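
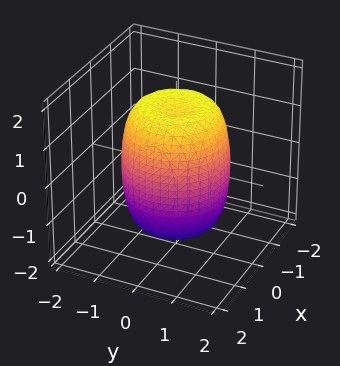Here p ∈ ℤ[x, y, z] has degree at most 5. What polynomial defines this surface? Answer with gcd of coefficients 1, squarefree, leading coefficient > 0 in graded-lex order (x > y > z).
(a) Degree: the shape is more complex than any degree-3 surface, so deg p = 4.
(b) Symmetries: every cross-section ⟂ z is a circle, so x, y appear only via x² + y².
(c) Against the integer gridlines: a circular section at z = 1 has radius between 1 and 2.
(d) These observations pin down the coefficients.

2*x^4 + 4*x^2*y^2 + 2*y^4 - 2*x^2 - 2*y^2 + z^2 - 2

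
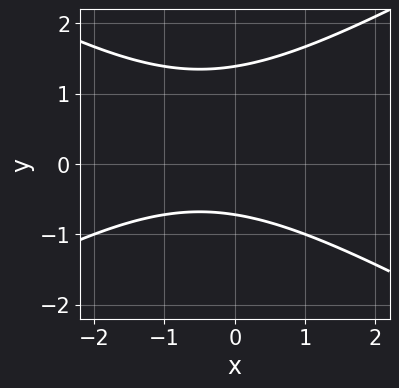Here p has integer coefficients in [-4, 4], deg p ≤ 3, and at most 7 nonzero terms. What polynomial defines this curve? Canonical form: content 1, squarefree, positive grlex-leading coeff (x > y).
The degree is 2 — the shape is more complex than any degree-1 curve.
Checking where it meets the axes: the curve avoids every integer x-axis point in the box.
These observations pin down the coefficients.

x^2 - 3*y^2 + x + 2*y + 3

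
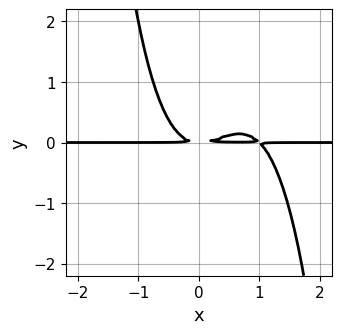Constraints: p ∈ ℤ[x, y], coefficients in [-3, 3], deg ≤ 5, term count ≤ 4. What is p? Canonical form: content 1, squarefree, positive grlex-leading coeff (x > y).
x^3*y - x^2*y + y^2

1. deg p = 4.
2. From the axis intercepts and sections: the visible x-axis segment lies entirely on the curve.
3. Putting this together gives p.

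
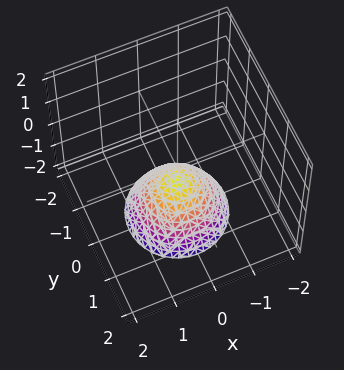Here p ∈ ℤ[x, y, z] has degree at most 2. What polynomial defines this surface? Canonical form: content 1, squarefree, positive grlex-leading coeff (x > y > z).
3*x^2 + 3*y^2 + 3*z + 2

1. The degree is 2 — no degree-1 surface has this shape.
2. Symmetry: every cross-section ⟂ z is a circle, so x, y appear only via x² + y².
3. Reading off the gridlines: the surface avoids every integer y-axis point in the box; the surface avoids every integer x-axis point in the box; a circular section at z = -2 has radius between 1 and 2.
4. Fitting integer coefficients to these (and the overall shape) gives p.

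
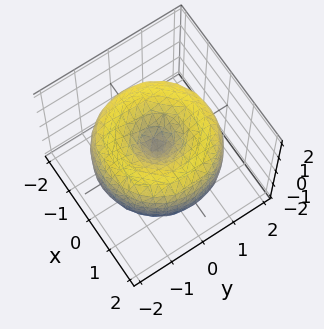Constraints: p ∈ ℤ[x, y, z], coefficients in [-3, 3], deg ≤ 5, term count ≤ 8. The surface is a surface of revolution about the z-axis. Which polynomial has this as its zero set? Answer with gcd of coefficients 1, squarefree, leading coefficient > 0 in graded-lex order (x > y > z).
x^4 + 2*x^2*y^2 + y^4 - 3*x^2 - 3*y^2 + 2*z^2

First, degree: the shape is more complex than any degree-3 surface, so deg p = 4.
Then, by symmetry, the surface is invariant under rotation about z: p = q(x² + y², z).
Then, from the visible intercepts: it meets the y-axis at y = 0 (among the integer gridlines); a circular section at z = 0 has radius between 1 and 2.
Finally, together with the visible shape, these determine p as stated.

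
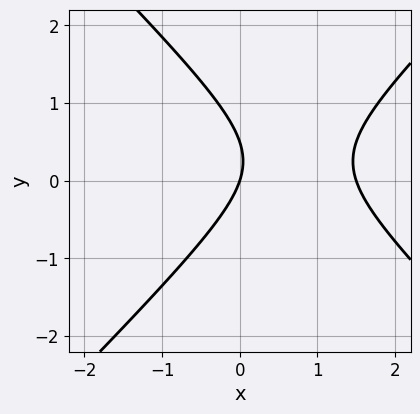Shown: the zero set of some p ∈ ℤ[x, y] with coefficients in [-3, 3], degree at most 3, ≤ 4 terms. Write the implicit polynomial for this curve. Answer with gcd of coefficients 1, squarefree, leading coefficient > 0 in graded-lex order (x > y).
2*x^2 - 2*y^2 - 3*x + y

Degree: the shape is more complex than any degree-1 curve, so deg p = 2.
From the visible intercepts: one x-axis crossing is at x = 0; it meets the y-axis at y = 0 (among the integer gridlines).
Together with the visible shape, these determine p as stated.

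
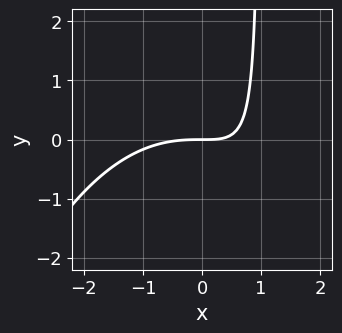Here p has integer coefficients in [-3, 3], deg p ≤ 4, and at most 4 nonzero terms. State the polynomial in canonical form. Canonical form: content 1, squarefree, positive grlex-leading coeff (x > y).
1. The degree is 3 — a generic line meets the curve in up to 3 points.
2. From the visible intercepts: it meets the y-axis at y = 0 (among the integer gridlines); one x-axis crossing is at x = 0.
3. These observations pin down the coefficients.

x^3 + 3*x*y - 3*y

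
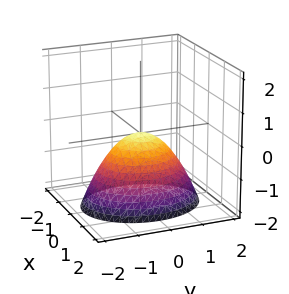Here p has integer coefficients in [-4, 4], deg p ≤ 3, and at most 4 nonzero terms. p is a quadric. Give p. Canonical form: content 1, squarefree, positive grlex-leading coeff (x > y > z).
1. deg p = 2.
2. Symmetries: the y ↦ −y reflection is a symmetry, so y appears only in even powers; the x ↦ −x reflection is a symmetry, so x appears only in even powers.
3. From the visible intercepts: one z-axis crossing is at z = 0; one x-axis crossing is at x = 0; one y-axis crossing is at y = 0.
4. These observations pin down the coefficients.

3*x^2 + 2*y^2 + 3*z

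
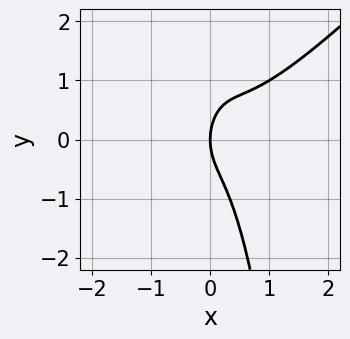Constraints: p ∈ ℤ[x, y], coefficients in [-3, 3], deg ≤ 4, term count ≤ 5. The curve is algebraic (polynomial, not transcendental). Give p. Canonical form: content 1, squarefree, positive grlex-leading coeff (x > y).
3*x^3 - 3*x^2*y - x^2 - y^2 + 2*x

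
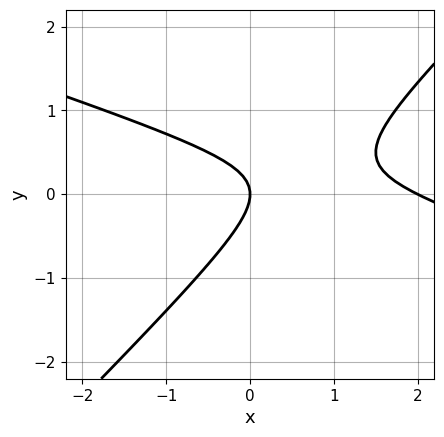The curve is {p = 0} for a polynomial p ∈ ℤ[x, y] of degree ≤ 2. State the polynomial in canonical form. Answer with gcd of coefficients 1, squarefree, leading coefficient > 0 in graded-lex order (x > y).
(a) deg p = 2. No degree-1 curve has this shape.
(b) Reading off the gridlines: the x-axis gridline crossings are at x ∈ {0, 2}; it crosses the y-axis at the gridline y = 0.
(c) Assembling these constraints gives the stated polynomial.

x^2 + 2*x*y - 3*y^2 - 2*x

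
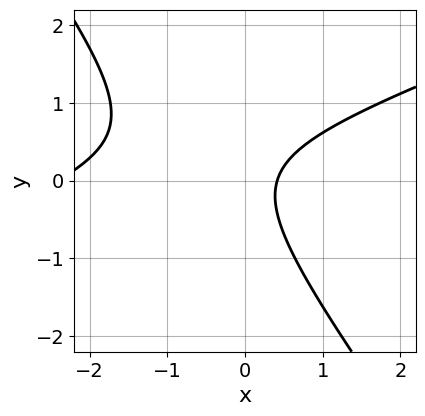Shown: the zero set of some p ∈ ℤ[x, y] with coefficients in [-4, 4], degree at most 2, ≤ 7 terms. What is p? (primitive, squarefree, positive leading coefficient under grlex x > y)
x^2 - 2*x*y - 2*y^2 + 2*x - 1

1. deg p = 2. The shape is more complex than any degree-1 curve.
2. Reading off the gridlines: no y-intercept at any integer in the box.
3. Together with the visible shape, these determine p as stated.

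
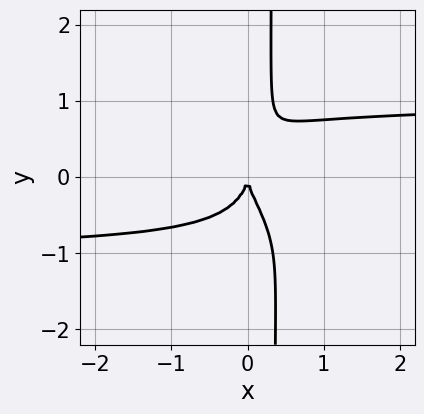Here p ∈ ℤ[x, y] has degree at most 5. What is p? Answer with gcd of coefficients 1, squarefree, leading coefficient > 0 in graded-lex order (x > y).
2*x^2*y^2 + 3*x*y^3 - y^3 - 2*x^2

First, degree: the shape is more complex than any degree-3 curve, so deg p = 4.
Next, from the visible intercepts: one y-axis crossing is at y = 0; it crosses the x-axis at the gridline x = 0.
Finally, these observations pin down the coefficients.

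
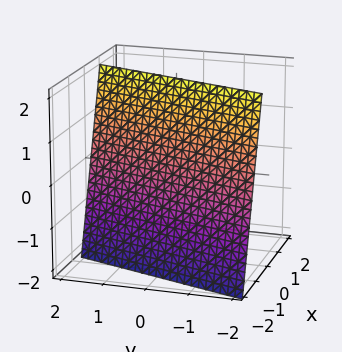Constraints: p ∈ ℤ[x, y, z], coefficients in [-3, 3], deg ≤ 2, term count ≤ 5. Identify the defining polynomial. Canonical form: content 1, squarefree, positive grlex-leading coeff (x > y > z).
3*x - y - z + 2

deg p = 1. The surface is flat (a plane).
Against the integer gridlines: it meets the z-axis at z = 2 (among the integer gridlines); it crosses the y-axis at the gridline y = 2.
Together with the visible shape, these determine p as stated.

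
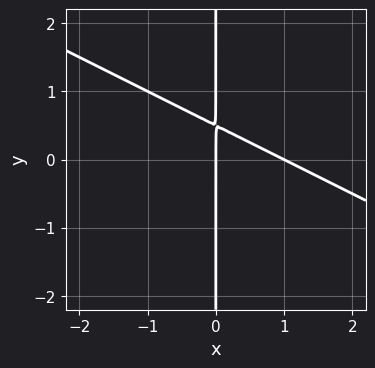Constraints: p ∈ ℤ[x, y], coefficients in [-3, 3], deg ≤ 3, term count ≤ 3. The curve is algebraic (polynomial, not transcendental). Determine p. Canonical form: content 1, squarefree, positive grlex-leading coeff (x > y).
x^2 + 2*x*y - x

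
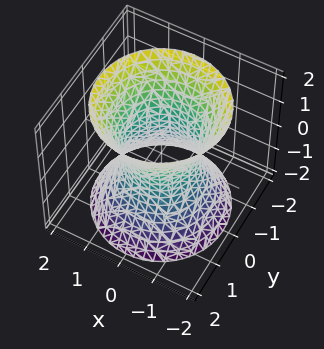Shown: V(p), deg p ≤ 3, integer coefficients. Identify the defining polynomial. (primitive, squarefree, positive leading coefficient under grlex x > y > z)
2*x^2 + 2*y^2 - z^2 - 2

The degree is 2 — a generic line meets the surface in up to 2 points.
By symmetry, the z-axis is an axis of rotation, so x and y enter only as x² + y².
Reading off the gridlines: a circular section at z = 1 has radius between 1 and 2; it misses every integer gridline on the z-axis; the x-axis gridline crossings are at x ∈ {-1, 1}.
Solving for integer coefficients yields p as stated.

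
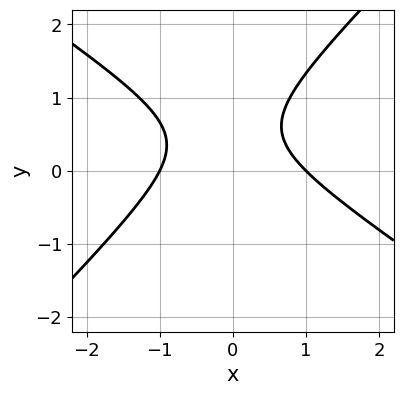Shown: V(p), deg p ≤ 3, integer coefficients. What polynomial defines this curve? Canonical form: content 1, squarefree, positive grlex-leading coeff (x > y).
First, deg p = 2.
Then, reading off the gridlines: among the integer gridlines, it crosses the x-axis at x ∈ {-1, 1}; the curve avoids every integer y-axis point in the box.
Finally, these observations pin down the coefficients.

2*x^2 + x*y - 3*y^2 + 3*y - 2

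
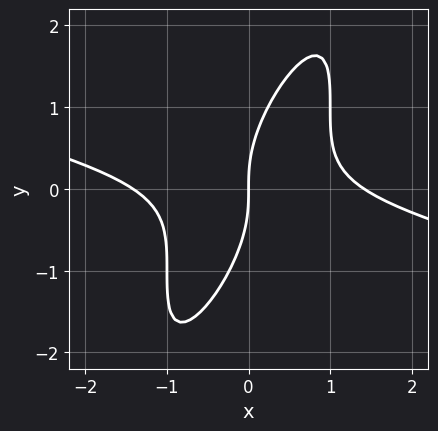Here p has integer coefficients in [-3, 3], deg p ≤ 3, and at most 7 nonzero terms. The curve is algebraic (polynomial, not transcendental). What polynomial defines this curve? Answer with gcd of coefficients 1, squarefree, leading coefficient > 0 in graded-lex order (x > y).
Degree: no degree-2 curve has this shape, so deg p = 3.
Against the integer gridlines: one x-axis crossing is at x = 0; it crosses the y-axis at the gridline y = 0.
Matching integer coefficients to the picture gives p.

x^3 + 3*x^2*y - 3*x*y^2 + y^3 - 2*x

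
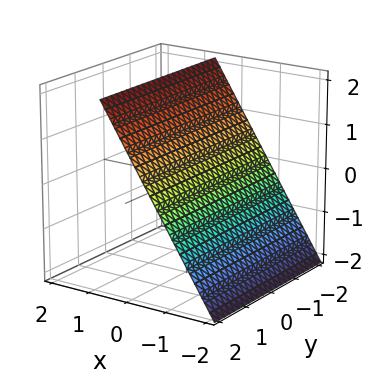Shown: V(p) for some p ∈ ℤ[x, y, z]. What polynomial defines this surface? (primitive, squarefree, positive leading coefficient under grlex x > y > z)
3*x - 2*z + 2

The degree is 1 — every cross-section is a straight line — this is a plane.
From the axis intercepts and sections: one z-axis crossing is at z = 1; no y-intercept at any integer in the box.
Putting this together gives p.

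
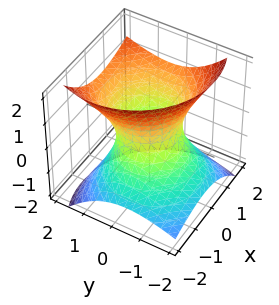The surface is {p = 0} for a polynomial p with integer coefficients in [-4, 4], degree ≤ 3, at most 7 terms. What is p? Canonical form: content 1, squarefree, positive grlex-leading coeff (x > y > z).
x^2 - x*z + y^2 - y*z - z^2 - 1

First, deg p = 2.
Then, observable constraints: among the integer gridlines, it crosses the y-axis at y ∈ {-1, 1}; among the integer gridlines, it crosses the x-axis at x ∈ {-1, 1}; no z-intercept at any integer in the box.
Finally, the integer polynomial consistent with all of this is the stated p.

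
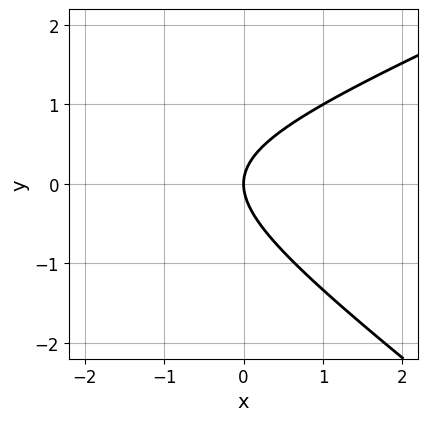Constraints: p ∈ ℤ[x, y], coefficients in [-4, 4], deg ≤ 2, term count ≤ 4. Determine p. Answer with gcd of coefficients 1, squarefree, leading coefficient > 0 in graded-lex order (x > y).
Degree: a generic line meets the curve in up to 2 points, so deg p = 2.
From the axis intercepts and sections: one x-axis crossing is at x = 0; it crosses the y-axis at the gridline y = 0.
The integer polynomial consistent with all of this is the stated p.

x^2 - x*y - 3*y^2 + 3*x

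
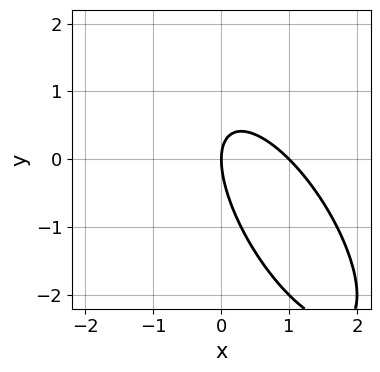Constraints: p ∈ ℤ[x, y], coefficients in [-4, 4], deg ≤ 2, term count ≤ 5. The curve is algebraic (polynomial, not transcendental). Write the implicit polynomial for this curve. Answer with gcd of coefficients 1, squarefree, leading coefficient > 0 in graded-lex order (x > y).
(a) Degree: a generic line meets the curve in up to 2 points, so deg p = 2.
(b) Observable constraints: it meets the y-axis at y = 0 (among the integer gridlines); the x-axis gridline crossings are at x ∈ {0, 1}.
(c) Matching integer coefficients to the picture gives p.

2*x^2 + 2*x*y + y^2 - 2*x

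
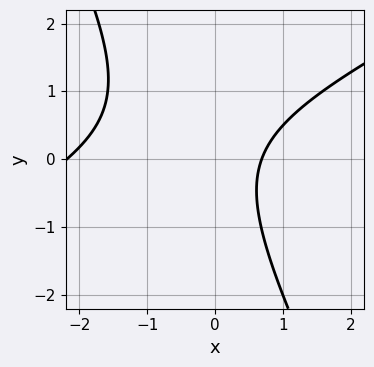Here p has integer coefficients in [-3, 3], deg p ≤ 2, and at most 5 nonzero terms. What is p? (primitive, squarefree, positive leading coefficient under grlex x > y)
2*x^2 - 3*x*y - 2*y^2 + 3*x - 3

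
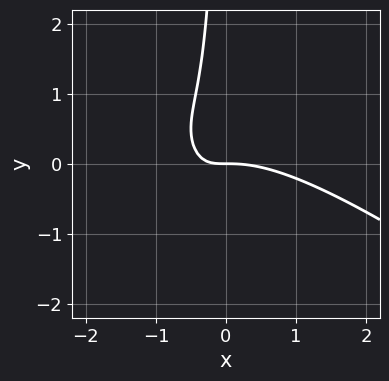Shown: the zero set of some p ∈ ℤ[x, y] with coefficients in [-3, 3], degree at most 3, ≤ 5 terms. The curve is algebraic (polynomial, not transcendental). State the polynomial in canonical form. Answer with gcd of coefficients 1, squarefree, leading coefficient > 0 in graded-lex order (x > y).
1. Degree: the shape is more complex than any degree-2 curve, so deg p = 3.
2. Against the integer gridlines: it meets the x-axis at x = 0 (among the integer gridlines); it meets the y-axis at y = 0 (among the integer gridlines).
3. These observations pin down the coefficients.

x^3 + 2*x^2*y + x*y^2 + 2*x*y + y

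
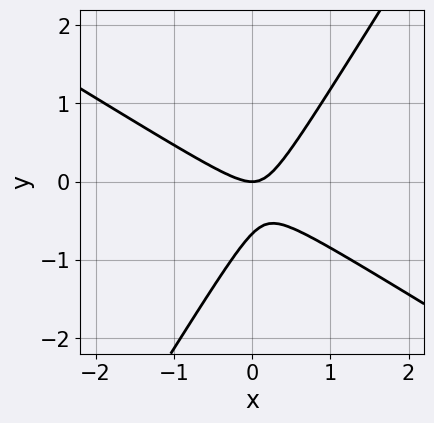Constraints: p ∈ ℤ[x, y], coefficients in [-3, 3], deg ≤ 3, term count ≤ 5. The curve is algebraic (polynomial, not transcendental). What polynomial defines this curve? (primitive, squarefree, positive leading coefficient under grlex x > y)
(a) The degree is 2 — no degree-1 curve has this shape.
(b) Checking where it meets the axes: it crosses the y-axis at the gridline y = 0; one x-axis crossing is at x = 0.
(c) Putting this together gives p.

3*x^2 + 3*x*y - 3*y^2 - 2*y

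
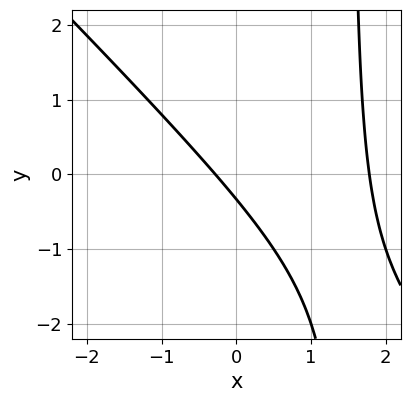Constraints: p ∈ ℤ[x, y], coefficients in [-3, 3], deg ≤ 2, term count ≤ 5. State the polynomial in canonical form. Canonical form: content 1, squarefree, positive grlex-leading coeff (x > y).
First, deg p = 2.
Finally, the integer polynomial consistent with all of this is the stated p.

2*x^2 + 2*x*y - 3*x - 3*y - 1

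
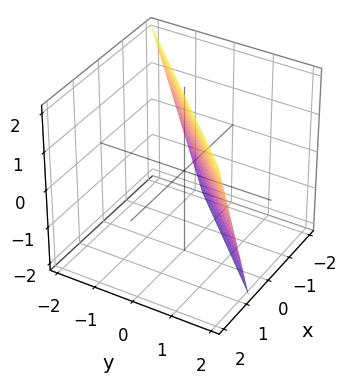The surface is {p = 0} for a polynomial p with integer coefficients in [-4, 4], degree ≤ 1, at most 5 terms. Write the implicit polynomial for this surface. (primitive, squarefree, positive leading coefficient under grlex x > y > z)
3*x - 3*y - z + 2

Degree: every cross-section is a straight line — this is a plane, so deg p = 1.
From the axis intercepts and sections: one z-axis crossing is at z = 2.
The integer polynomial consistent with all of this is the stated p.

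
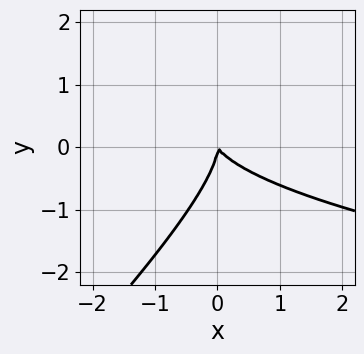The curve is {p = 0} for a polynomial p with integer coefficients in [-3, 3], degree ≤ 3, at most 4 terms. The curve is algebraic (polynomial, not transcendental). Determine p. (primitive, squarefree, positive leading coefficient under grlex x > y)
Degree: the shape is more complex than any degree-2 curve, so deg p = 3.
Checking where it meets the axes: it crosses the y-axis at the gridline y = 0; it crosses the x-axis at the gridline x = 0.
Solving for integer coefficients yields p as stated.

3*x*y^2 - 3*y^3 - 3*x^2 - 2*x*y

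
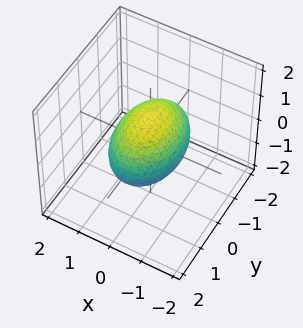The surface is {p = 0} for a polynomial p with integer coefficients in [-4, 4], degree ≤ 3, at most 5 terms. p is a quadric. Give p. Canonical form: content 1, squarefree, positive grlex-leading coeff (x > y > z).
Degree: bounded and convex; a quadric, so deg p = 2.
Symmetries: it's symmetric under y → −y, forcing even powers of y; it's symmetric under x → −x, forcing even powers of x; it's symmetric under z → −z, forcing even powers of z.
Reading off the gridlines: among the integer gridlines, it crosses the z-axis at z ∈ {-1, 1}; among the integer gridlines, it crosses the x-axis at x ∈ {-1, 1}.
Matching integer coefficients to the picture gives p.

2*x^2 + y^2 + 2*z^2 - 2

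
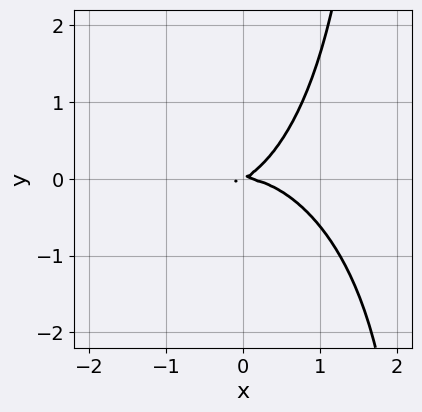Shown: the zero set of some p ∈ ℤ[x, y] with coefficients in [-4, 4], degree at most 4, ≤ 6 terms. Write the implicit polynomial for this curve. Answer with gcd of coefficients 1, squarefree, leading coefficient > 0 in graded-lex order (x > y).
1. deg p = 3. No degree-2 curve has this shape.
2. Reading off the gridlines: it crosses the y-axis at the gridline y = 0; it meets the x-axis at x = 0 (among the integer gridlines).
3. Fitting integer coefficients to these (and the overall shape) gives p.

x^3 + x*y^2 + x*y - 2*y^2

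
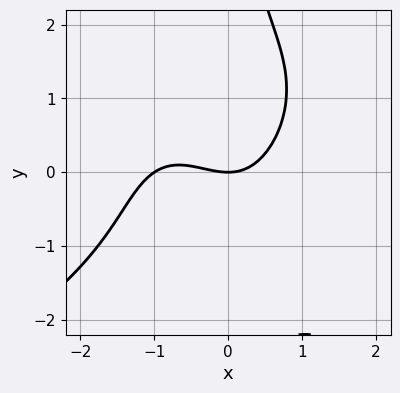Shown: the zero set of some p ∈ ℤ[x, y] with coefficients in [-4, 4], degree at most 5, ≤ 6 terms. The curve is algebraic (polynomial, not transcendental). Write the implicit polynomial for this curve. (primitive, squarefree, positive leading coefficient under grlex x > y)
x*y^3 + 2*x^3 + 2*x^2 - 3*y

First, the degree is 4 — no degree-3 curve has this shape.
Then, observable constraints: the x-axis gridline crossings are at x ∈ {-1, 0}; one y-axis crossing is at y = 0.
Finally, solving for integer coefficients yields p as stated.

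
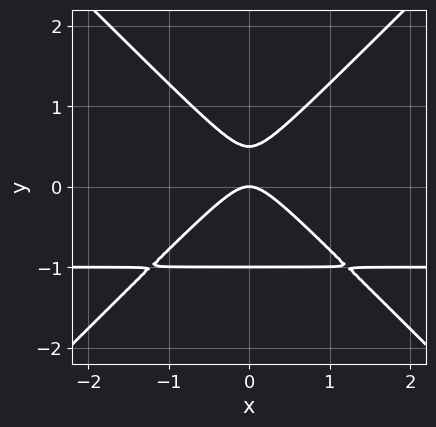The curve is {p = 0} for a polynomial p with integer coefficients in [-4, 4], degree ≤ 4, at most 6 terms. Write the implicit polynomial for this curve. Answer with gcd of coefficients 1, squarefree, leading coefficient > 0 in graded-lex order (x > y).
1. The degree is 3 — the shape is more complex than any degree-2 curve.
2. Symmetries: mirror symmetry x ↦ −x ⇒ only even powers of x.
3. Checking where it meets the axes: it meets the x-axis at x = 0 (among the integer gridlines); among the integer gridlines, it crosses the y-axis at y ∈ {-1, 0}.
4. These observations pin down the coefficients.

2*x^2*y - 2*y^3 + 2*x^2 - y^2 + y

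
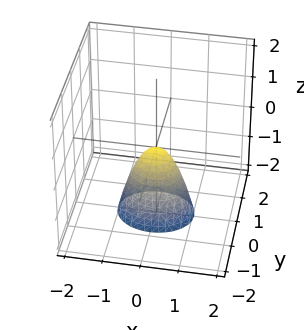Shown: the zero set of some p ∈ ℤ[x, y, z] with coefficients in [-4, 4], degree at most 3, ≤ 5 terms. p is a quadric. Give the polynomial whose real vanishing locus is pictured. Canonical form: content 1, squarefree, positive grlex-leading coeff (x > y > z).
2*x^2 + 3*y^2 + z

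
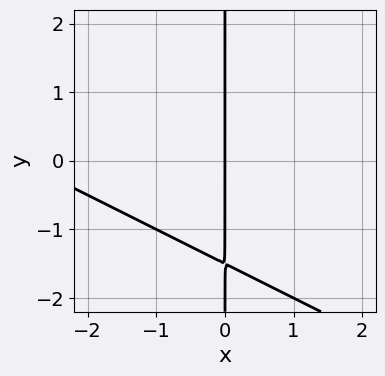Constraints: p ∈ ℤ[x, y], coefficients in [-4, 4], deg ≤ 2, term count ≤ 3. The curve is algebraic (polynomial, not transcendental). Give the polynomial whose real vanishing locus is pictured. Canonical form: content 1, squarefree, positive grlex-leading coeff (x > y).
x^2 + 2*x*y + 3*x

Degree: a generic line meets the curve in up to 2 points, so deg p = 2.
From the visible intercepts: one x-axis crossing is at x = 0; every point of the y-axis in the box is on the curve.
Fitting integer coefficients to these (and the overall shape) gives p.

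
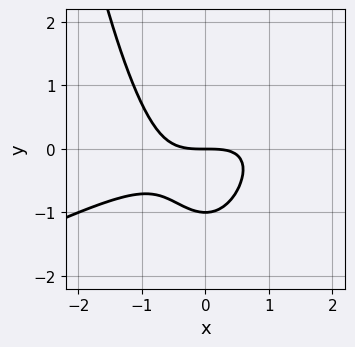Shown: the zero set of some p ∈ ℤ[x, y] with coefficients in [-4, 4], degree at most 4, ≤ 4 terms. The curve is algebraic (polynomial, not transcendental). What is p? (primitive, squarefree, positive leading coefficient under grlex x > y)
First, deg p = 3.
Next, from the axis intercepts and sections: among the integer gridlines, it crosses the y-axis at y ∈ {-1, 0}; one x-axis crossing is at x = 0.
Finally, together with the visible shape, these determine p as stated.

x^3 - 2*x^2*y + 2*y^2 + 2*y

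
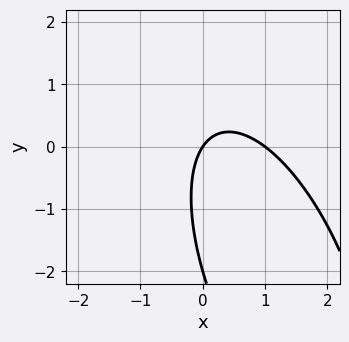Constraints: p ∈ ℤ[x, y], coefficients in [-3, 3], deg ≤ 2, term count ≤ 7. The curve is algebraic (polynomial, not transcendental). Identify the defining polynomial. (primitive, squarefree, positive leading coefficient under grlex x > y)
First, the degree is 2 — the shape is more complex than any degree-1 curve.
Next, reading off the gridlines: the y-axis gridline crossings are at y ∈ {-2, 0}; the x-axis gridline crossings are at x ∈ {0, 1}.
Finally, solving for integer coefficients yields p as stated.

3*x^2 + 2*x*y + y^2 - 3*x + 2*y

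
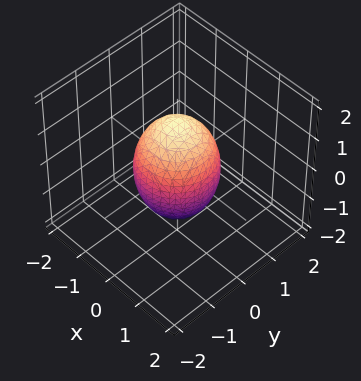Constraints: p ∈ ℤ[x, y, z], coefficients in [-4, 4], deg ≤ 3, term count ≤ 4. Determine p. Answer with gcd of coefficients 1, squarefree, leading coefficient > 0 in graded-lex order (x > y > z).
First, degree: a closed, bounded, convex surface; a quadric, so deg p = 2.
Then, symmetries: the z ↦ −z reflection is a symmetry, so z appears only in even powers; the z-axis is an axis of rotation, so x and y enter only as x² + y².
Then, from the visible intercepts: among the integer gridlines, it crosses the y-axis at y ∈ {-1, 1}; the x-axis gridline crossings are at x ∈ {-1, 1}; a circular section at z = 0 has radius exactly 1.
Finally, these observations pin down the coefficients.

2*x^2 + 2*y^2 + z^2 - 2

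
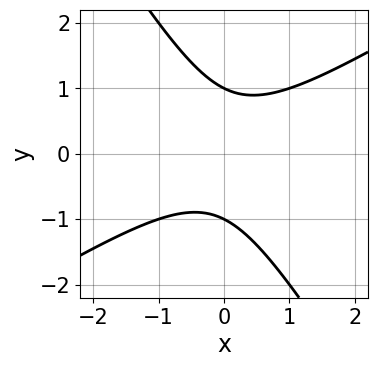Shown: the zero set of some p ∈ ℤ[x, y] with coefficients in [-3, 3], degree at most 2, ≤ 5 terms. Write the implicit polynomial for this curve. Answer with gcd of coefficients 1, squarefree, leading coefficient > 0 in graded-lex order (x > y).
x^2 - x*y - y^2 + 1

First, deg p = 2.
Next, against the integer gridlines: the y-axis gridline crossings are at y ∈ {-1, 1}; the curve avoids every integer x-axis point in the box.
Finally, together with the visible shape, these determine p as stated.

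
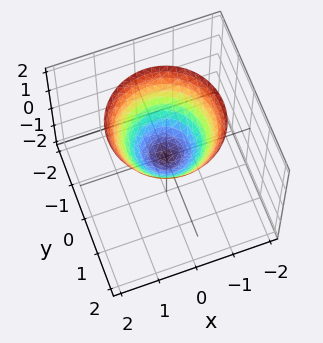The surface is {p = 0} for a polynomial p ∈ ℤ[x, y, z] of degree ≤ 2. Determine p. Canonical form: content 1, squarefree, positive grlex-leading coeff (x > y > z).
First, deg p = 2. A single bowl opening along one axis; a quadric.
Next, by symmetry, the surface is invariant under rotation about z: p = q(x² + y², z).
Next, reading off the gridlines: it meets the y-axis at y = 0 (among the integer gridlines); it crosses the x-axis at the gridline x = 0; a circular section at z = 2 has radius between 1 and 2.
Finally, fitting integer coefficients to these (and the overall shape) gives p.

x^2 + y^2 - z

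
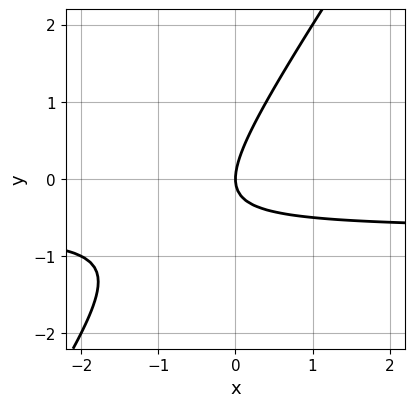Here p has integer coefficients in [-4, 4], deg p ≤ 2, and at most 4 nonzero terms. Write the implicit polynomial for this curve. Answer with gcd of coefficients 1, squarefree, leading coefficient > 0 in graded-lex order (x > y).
First, degree: a generic line meets the curve in up to 2 points, so deg p = 2.
Then, reading off the gridlines: one x-axis crossing is at x = 0; one y-axis crossing is at y = 0.
Finally, assembling these constraints gives the stated polynomial.

3*x*y - 2*y^2 + 2*x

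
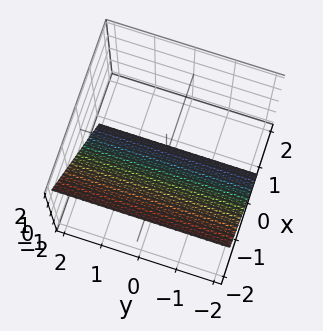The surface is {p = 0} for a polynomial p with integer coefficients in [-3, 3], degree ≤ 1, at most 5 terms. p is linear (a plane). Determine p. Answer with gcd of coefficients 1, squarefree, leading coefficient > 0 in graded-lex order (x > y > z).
3*x + 2*z + 2

(a) deg p = 1. Every cross-section is a straight line — this is a plane.
(b) From the axis intercepts and sections: it meets the z-axis at z = -1 (among the integer gridlines); no y-intercept at any integer in the box.
(c) These observations pin down the coefficients.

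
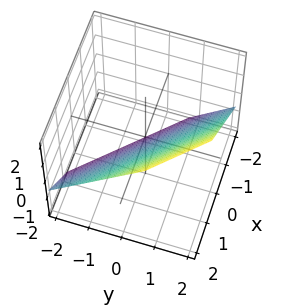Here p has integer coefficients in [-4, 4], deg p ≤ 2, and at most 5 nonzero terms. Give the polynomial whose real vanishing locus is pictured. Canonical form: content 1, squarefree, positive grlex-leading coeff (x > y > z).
3*x + 3*y - 3*z - 2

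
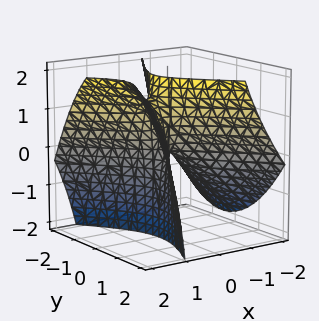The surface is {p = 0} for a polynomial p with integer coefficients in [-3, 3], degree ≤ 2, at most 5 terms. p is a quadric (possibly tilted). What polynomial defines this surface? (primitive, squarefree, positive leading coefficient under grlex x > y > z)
First, the degree is 2 — no degree-1 surface has this shape.
Next, from the visible intercepts: it crosses the z-axis at the gridline z = 0; it meets the x-axis at x = 0 (among the integer gridlines); it meets the y-axis at y = 0 (among the integer gridlines).
Finally, putting this together gives p.

3*x^2 + x*y - 3*x*z - 2*y^2 + z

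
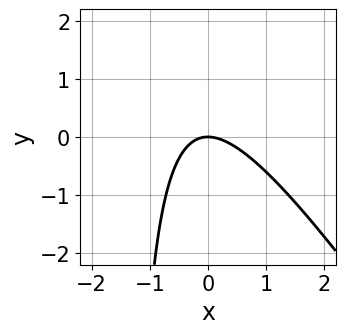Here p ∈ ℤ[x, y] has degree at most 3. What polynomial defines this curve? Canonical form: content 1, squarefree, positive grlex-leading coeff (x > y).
3*x^2 + 2*x*y + 3*y

deg p = 2. A generic line meets the curve in up to 2 points.
Observable constraints: it crosses the x-axis at the gridline x = 0; it meets the y-axis at y = 0 (among the integer gridlines).
Solving for integer coefficients yields p as stated.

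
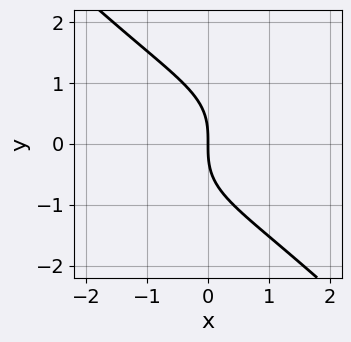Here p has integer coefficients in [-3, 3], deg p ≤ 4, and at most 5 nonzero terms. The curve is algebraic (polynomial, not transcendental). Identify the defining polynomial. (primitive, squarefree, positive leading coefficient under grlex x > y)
x^2*y - y^3 - 2*x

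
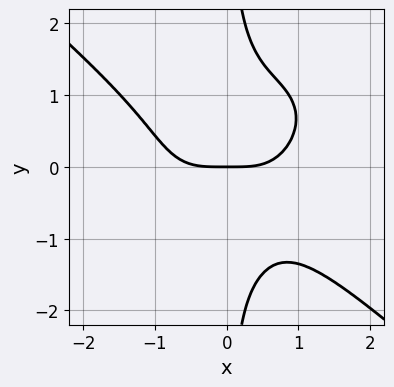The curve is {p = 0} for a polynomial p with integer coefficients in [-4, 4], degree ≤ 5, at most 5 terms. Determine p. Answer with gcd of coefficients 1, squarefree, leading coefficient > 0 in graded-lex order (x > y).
1. deg p = 4. The shape is more complex than any degree-3 curve.
2. From the visible intercepts: one y-axis crossing is at y = 0; it meets the x-axis at x = 0 (among the integer gridlines).
3. Assembling these constraints gives the stated polynomial.

2*x^4 + 3*x*y^3 - x^2*y - 3*y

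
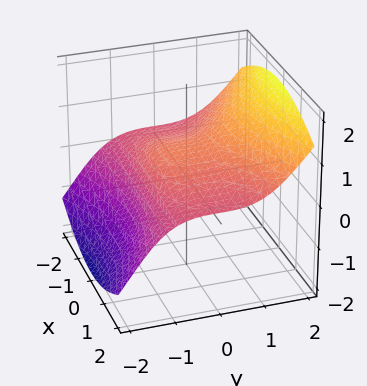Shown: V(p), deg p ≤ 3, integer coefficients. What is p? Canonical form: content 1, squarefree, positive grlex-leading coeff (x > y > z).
First, the degree is 3 — the shape is more complex than any degree-2 surface.
Next, observable constraints: it misses every integer gridline on the x-axis; it crosses the y-axis at the gridline y = -1.
Finally, fitting integer coefficients to these (and the overall shape) gives p.

x^2*z - y^3 + z^3 + z - 1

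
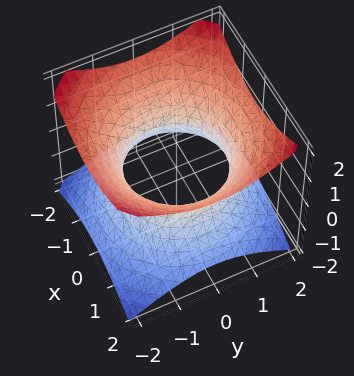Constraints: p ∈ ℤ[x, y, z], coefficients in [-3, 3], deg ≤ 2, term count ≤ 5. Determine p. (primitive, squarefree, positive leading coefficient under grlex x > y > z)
2*x^2 + 2*y^2 - 3*z^2 - 3

deg p = 2.
Symmetries: every cross-section ⟂ z is a circle, so x, y appear only via x² + y²; mirror symmetry z ↦ −z ⇒ only even powers of z.
From the visible intercepts: a circular section at z = 0 has radius between 1 and 2; the surface avoids every integer z-axis point in the box.
The integer polynomial consistent with all of this is the stated p.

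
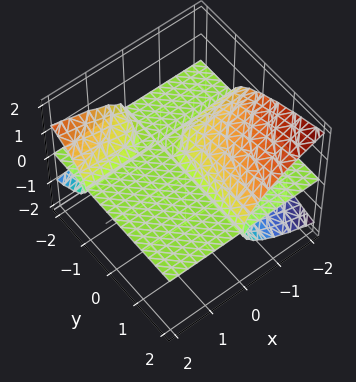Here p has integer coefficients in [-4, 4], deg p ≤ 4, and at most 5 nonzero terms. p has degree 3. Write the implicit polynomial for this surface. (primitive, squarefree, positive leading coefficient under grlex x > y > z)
x*y*z + 2*z^3 + x*z

I count 3 distinct pieces. They look like related sheets of one shape, so recover p as a whole.
Degree: the shape is more complex than any degree-2 surface, so deg p = 3.
Checking where it meets the axes: it crosses the z-axis at the gridline z = 0; the visible x-axis segment lies entirely on the surface.
Solving for integer coefficients yields p as stated. Check: (0, -1, 0) on the y-axis lies on the surface, and p(0, -1, 0) = 0. ✓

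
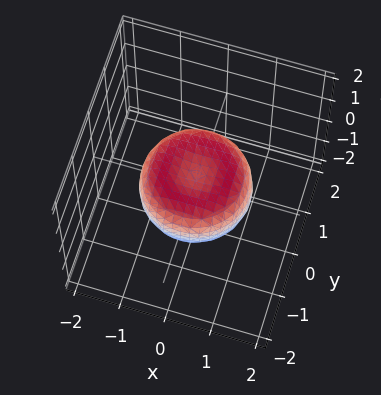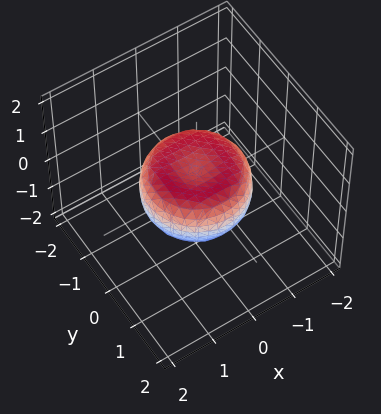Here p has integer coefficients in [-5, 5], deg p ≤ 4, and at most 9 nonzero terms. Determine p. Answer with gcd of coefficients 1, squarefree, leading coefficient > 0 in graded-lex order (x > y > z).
1. The degree is 4 — no degree-3 surface has this shape.
2. By symmetry, the z-axis is an axis of rotation, so x and y enter only as x² + y².
3. From the axis intercepts and sections: a circular section at z = 0 has radius between 1 and 2.
4. Putting this together gives p.

2*x^4 + 4*x^2*y^2 + 2*y^4 - 2*x^2 - 2*y^2 + 3*z^2 - 1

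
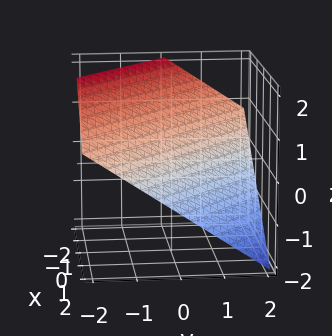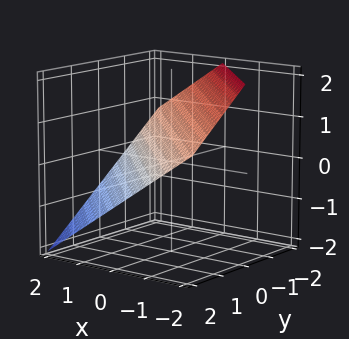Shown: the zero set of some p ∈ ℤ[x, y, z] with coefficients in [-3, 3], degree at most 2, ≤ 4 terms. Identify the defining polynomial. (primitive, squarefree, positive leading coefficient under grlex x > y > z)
2*x + 2*y + 3*z - 2

1. Degree: the surface is flat (a plane), so deg p = 1.
2. Reading off the gridlines: one x-axis crossing is at x = 1; it meets the y-axis at y = 1 (among the integer gridlines).
3. Assembling these constraints gives the stated polynomial.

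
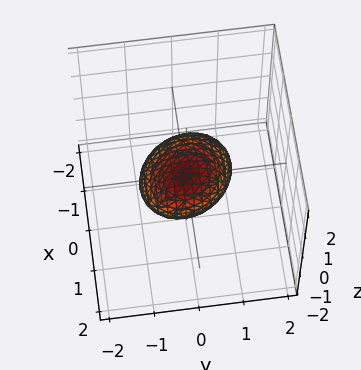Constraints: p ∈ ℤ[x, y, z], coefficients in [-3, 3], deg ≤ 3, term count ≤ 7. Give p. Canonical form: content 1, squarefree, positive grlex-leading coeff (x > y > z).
3*x^2 + x*y - 3*x*z + 3*y^2 + 3*z^2 - 3

Degree: no degree-1 surface has this shape, so deg p = 2.
Reading off the gridlines: the y-axis gridline crossings are at y ∈ {-1, 1}; the x-axis gridline crossings are at x ∈ {-1, 1}.
The integer polynomial consistent with all of this is the stated p. Check: (0, 0, -1) on the z-axis lies on the surface, and p(0, 0, -1) = 0. ✓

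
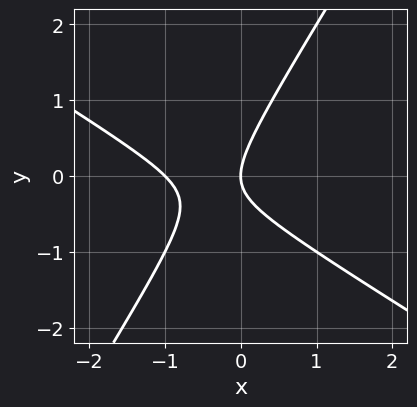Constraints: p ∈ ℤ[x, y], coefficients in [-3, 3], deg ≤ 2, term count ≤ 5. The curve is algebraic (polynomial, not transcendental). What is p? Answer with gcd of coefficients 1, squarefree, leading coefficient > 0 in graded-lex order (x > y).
deg p = 2. The shape is more complex than any degree-1 curve.
Checking where it meets the axes: it crosses the y-axis at the gridline y = 0; the x-axis gridline crossings are at x ∈ {-1, 0}.
Solving for integer coefficients yields p as stated.

x^2 + x*y - y^2 + x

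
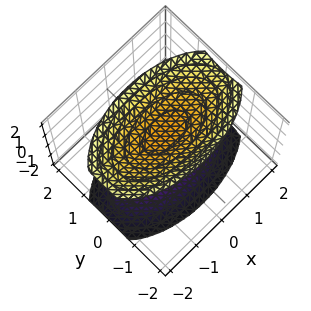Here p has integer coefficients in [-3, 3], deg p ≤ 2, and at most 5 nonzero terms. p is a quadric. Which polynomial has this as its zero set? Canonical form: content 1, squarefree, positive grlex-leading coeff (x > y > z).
x^2 + 3*y^2 - 2*z^2 + 3

(a) I count 2 distinct pieces. Treating them together as one polynomial.
(b) The degree is 2 — two sheets facing apart; a quadric.
(c) Symmetries: it's symmetric under x → −x, forcing even powers of x; it's symmetric under z → −z, forcing even powers of z; it's symmetric under y → −y, forcing even powers of y.
(d) Reading off the gridlines: the surface avoids every integer y-axis point in the box; the surface avoids every integer x-axis point in the box.
(e) Fitting integer coefficients to these (and the overall shape) gives p.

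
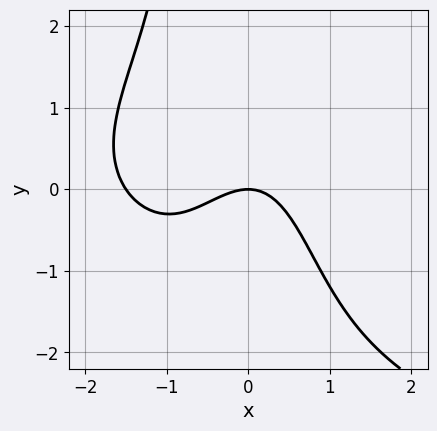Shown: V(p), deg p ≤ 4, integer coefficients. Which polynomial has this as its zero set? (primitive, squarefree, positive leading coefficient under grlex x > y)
x^2*y^2 - 2*x^3 - 3*x^2 - 3*y

(a) deg p = 4. The shape is more complex than any degree-3 curve.
(b) Against the integer gridlines: it meets the x-axis at x = 0 (among the integer gridlines); one y-axis crossing is at y = 0.
(c) Fitting integer coefficients to these (and the overall shape) gives p.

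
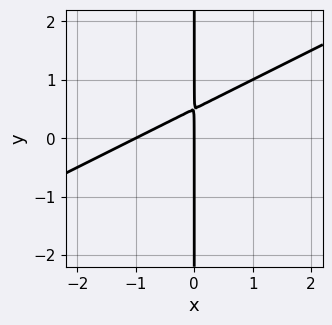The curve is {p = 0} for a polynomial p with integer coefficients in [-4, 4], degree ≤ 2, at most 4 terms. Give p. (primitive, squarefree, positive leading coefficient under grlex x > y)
x^2 - 2*x*y + x

(a) Degree: no degree-1 curve has this shape, so deg p = 2.
(b) Reading off the gridlines: the x-axis gridline crossings are at x ∈ {-1, 0}; every point of the y-axis in the box is on the curve.
(c) These observations pin down the coefficients.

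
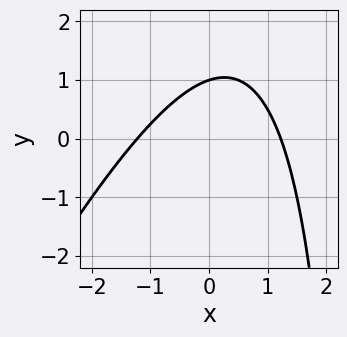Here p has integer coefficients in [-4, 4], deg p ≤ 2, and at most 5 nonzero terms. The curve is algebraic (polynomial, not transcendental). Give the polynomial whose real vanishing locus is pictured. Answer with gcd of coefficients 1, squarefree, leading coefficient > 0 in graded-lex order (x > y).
2*x^2 - x*y + 3*y - 3

1. Degree: the shape is more complex than any degree-1 curve, so deg p = 2.
2. From the visible intercepts: one y-axis crossing is at y = 1.
3. Fitting integer coefficients to these (and the overall shape) gives p.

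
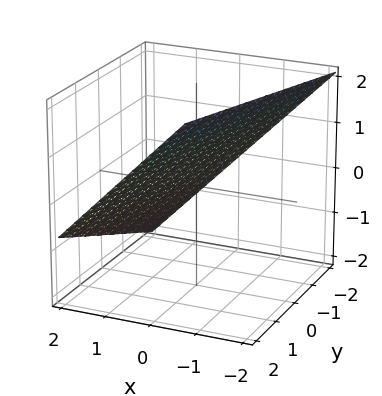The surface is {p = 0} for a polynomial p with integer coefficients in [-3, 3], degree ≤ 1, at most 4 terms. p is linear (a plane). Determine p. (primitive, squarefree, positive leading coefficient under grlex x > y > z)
1. Degree: the surface is flat (a plane), so deg p = 1.
2. From the visible intercepts: it crosses the y-axis at the gridline y = -2.
3. Together with the visible shape, these determine p as stated.

3*x - y + 3*z - 2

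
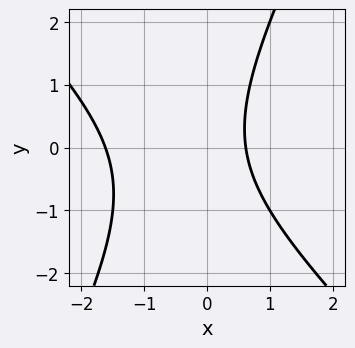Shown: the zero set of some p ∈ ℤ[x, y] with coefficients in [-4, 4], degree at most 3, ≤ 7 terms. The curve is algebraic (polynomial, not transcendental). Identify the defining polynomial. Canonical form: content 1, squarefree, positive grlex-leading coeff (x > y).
2*x^2 + x*y - y^2 + 2*x - 2

1. deg p = 2.
2. From the axis intercepts and sections: no y-intercept at any integer in the box.
3. Assembling these constraints gives the stated polynomial.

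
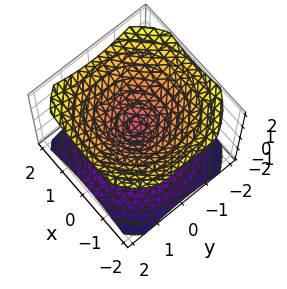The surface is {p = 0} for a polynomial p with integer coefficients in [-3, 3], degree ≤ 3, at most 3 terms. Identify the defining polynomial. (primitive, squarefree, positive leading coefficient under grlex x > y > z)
The picture has 2 separate pieces.
The degree is 2 — a double cone through the origin; a quadric.
Symmetries: it's symmetric under z → −z, forcing even powers of z; the surface is invariant under rotation about z: p = q(x² + y², z).
Reading off the gridlines: a circular section at z = 1 has radius between 1 and 2; it crosses the y-axis at the gridline y = 0.
Fitting integer coefficients to these (and the overall shape) gives p.

2*x^2 + 2*y^2 - 3*z^2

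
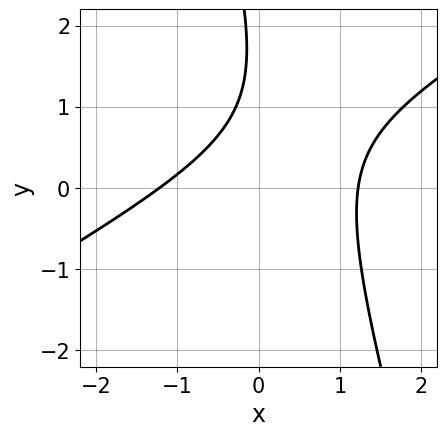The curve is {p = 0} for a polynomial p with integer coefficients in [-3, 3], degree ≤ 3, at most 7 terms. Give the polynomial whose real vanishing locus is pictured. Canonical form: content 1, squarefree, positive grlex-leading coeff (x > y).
2*x^2 - 3*x*y - y^2 + 3*y - 3

Degree: a generic line meets the curve in up to 2 points, so deg p = 2.
From the axis intercepts and sections: the curve avoids every integer y-axis point in the box.
The integer polynomial consistent with all of this is the stated p.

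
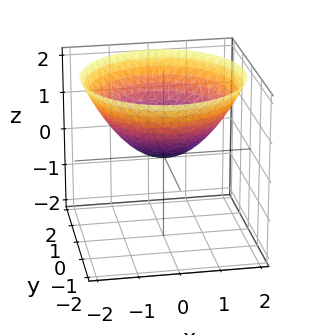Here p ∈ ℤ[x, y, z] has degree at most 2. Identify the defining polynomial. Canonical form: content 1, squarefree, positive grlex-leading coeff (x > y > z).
(a) deg p = 2. A single bowl opening along one axis; a quadric.
(b) Symmetries: rotational symmetry about the z-axis ⇒ p depends on x, y only through x² + y².
(c) Reading off the gridlines: it crosses the z-axis at the gridline z = 0; a circular section at z = 1 has radius between 1 and 2; it meets the y-axis at y = 0 (among the integer gridlines).
(d) Putting this together gives p.

x^2 + y^2 - 2*z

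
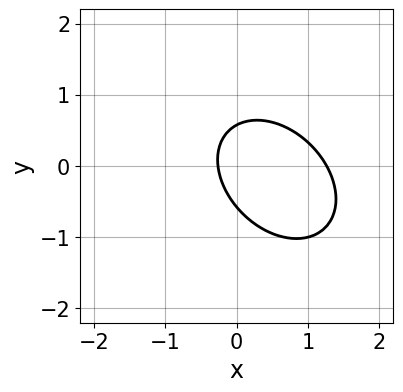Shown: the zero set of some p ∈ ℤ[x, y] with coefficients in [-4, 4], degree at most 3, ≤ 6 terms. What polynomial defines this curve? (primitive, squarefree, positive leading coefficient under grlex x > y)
(a) Degree: a generic line meets the curve in up to 2 points, so deg p = 2.
(b) Matching integer coefficients to the picture gives p.

3*x^2 + 2*x*y + 3*y^2 - 3*x - 1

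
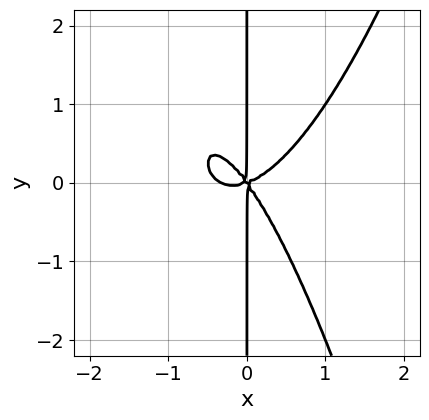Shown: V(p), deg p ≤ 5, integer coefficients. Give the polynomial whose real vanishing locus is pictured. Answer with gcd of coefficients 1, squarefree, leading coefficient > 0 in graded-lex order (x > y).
Degree: a generic line meets the curve in up to 4 points, so deg p = 4.
Against the integer gridlines: the visible y-axis segment lies entirely on the curve; it meets the x-axis at x = 0 (among the integer gridlines).
Solving for integer coefficients yields p as stated.

3*x^4 + x^3 - 2*x^2*y - 2*x*y^2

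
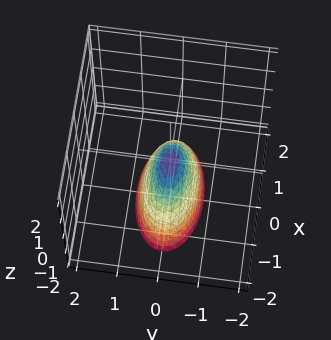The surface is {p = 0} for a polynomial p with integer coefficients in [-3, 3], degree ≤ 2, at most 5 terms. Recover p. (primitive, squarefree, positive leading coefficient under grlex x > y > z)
The degree is 2 — a paraboloid; a quadric.
Symmetries: mirror symmetry x ↦ −x ⇒ only even powers of x; mirror symmetry y ↦ −y ⇒ only even powers of y.
Checking where it meets the axes: it crosses the y-axis at the gridline y = 0; one z-axis crossing is at z = 0.
Assembling these constraints gives the stated polynomial.

x^2 + 3*y^2 + z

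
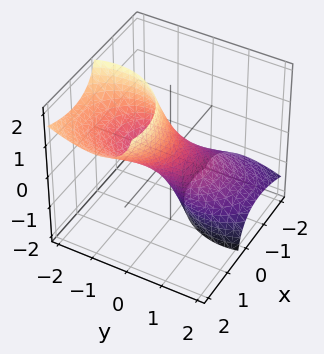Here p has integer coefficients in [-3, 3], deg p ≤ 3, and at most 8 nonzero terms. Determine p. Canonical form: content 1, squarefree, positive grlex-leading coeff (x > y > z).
deg p = 2. The shape is more complex than any degree-1 surface.
Against the integer gridlines: among the integer gridlines, it crosses the z-axis at z ∈ {-1, 1}.
The integer polynomial consistent with all of this is the stated p.

2*x^2 - 3*x*z + 2*y^2 + 3*y*z + z^2 - 1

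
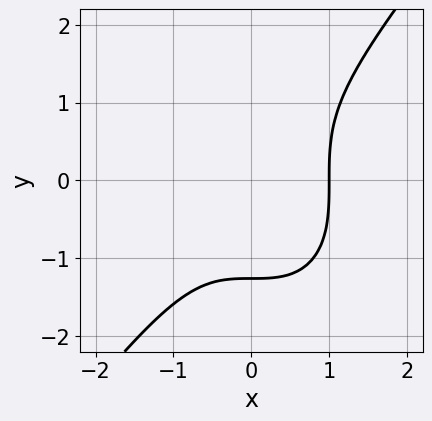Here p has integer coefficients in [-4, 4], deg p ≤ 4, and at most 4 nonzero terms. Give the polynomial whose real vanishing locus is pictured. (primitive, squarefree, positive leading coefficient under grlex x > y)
1. The degree is 3 — the shape is more complex than any degree-2 curve.
2. From the visible intercepts: it meets the x-axis at x = 1 (among the integer gridlines).
3. These observations pin down the coefficients.

2*x^3 - y^3 - 2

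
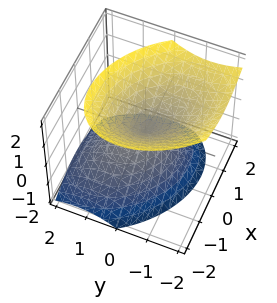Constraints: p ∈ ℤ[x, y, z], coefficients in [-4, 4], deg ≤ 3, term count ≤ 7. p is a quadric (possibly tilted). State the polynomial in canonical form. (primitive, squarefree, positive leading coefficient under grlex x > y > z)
3*x^2 + 2*x*y + 3*y^2 + 2*y*z - 3*z^2

1. There are 2 components. They look like related sheets of one shape, so recover p as a whole.
2. The degree is 2 — the shape is more complex than any degree-1 surface.
3. Observable constraints: it meets the z-axis at z = 0 (among the integer gridlines); one x-axis crossing is at x = 0; one y-axis crossing is at y = 0.
4. The integer polynomial consistent with all of this is the stated p.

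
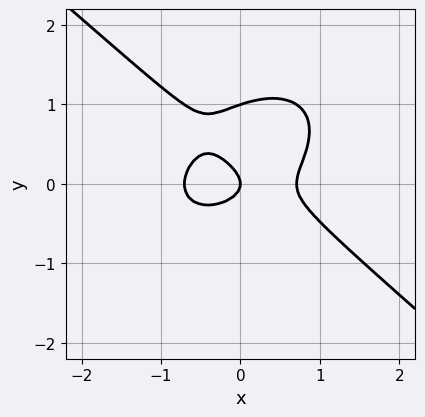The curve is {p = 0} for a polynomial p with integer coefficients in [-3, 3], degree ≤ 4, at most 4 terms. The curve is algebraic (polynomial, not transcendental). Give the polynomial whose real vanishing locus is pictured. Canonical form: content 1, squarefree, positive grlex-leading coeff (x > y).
(a) Degree: a generic line meets the curve in up to 3 points, so deg p = 3.
(b) Reading off the gridlines: the y-axis gridline crossings are at y ∈ {0, 1}; one x-axis crossing is at x = 0.
(c) Together with the visible shape, these determine p as stated.

2*x^3 + 3*y^3 - 3*y^2 - x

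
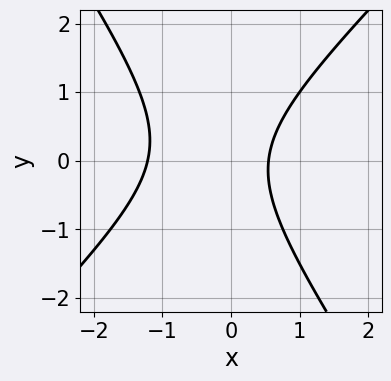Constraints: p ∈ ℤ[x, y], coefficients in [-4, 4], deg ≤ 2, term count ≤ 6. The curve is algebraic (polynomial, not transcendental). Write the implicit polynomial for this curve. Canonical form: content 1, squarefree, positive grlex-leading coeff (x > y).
3*x^2 - x*y - 2*y^2 + 2*x - 2

First, degree: no degree-1 curve has this shape, so deg p = 2.
Then, against the integer gridlines: the curve avoids every integer y-axis point in the box.
Finally, putting this together gives p.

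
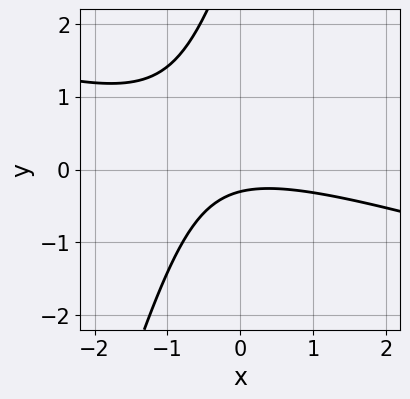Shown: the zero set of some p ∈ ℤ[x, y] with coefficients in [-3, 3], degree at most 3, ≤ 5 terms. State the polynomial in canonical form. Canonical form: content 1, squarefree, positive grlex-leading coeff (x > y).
x^2 + 3*x*y - y^2 + 3*y + 1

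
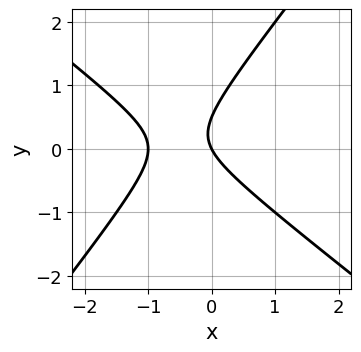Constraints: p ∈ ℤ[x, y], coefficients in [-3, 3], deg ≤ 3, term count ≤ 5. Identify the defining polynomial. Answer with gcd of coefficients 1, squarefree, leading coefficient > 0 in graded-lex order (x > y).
2*x^2 + x*y - 2*y^2 + 2*x + y

1. The degree is 2 — the shape is more complex than any degree-1 curve.
2. Checking where it meets the axes: among the integer gridlines, it crosses the x-axis at x ∈ {-1, 0}; it meets the y-axis at y = 0 (among the integer gridlines).
3. The integer polynomial consistent with all of this is the stated p.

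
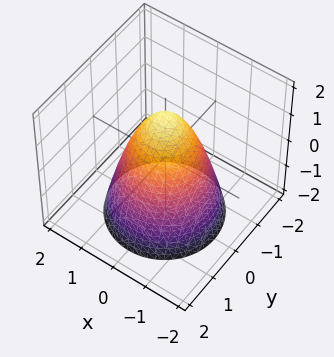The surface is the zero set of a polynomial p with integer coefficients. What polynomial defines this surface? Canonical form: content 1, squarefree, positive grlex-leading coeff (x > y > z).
3*x^2 + 3*y^2 + 2*z - 3

Degree: a generic line meets the surface in up to 2 points, so deg p = 2.
Symmetries: the z-axis is an axis of rotation, so x and y enter only as x² + y².
Checking where it meets the axes: a circular section at z = -2 has radius between 1 and 2; the x-axis gridline crossings are at x ∈ {-1, 1}; among the integer gridlines, it crosses the y-axis at y ∈ {-1, 1}.
Solving for integer coefficients yields p as stated.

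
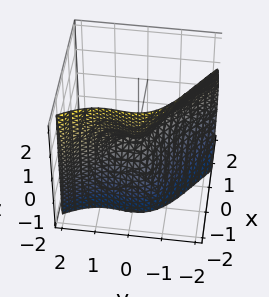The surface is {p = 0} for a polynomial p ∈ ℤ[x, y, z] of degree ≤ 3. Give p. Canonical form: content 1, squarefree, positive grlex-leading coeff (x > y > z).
(a) The degree is 3 — no degree-2 surface has this shape.
(b) From the visible intercepts: it crosses the x-axis at the gridline x = 0; one y-axis crossing is at y = 0; it meets the z-axis at z = 0 (among the integer gridlines).
(c) Together with the visible shape, these determine p as stated.

x^3 + 3*x*y^2 + 2*x*z^2 + 3*y^3 + 3*z^2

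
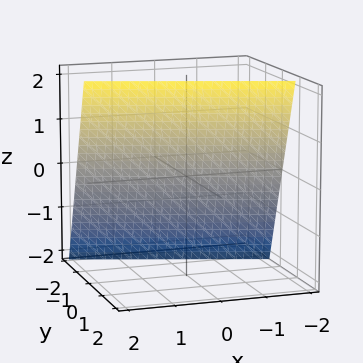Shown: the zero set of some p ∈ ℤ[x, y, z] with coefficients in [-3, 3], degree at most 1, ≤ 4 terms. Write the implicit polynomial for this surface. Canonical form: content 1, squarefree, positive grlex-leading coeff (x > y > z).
(a) The degree is 1 — every cross-section is a straight line — this is a plane.
(b) Observable constraints: it crosses the z-axis at the gridline z = 2; one x-axis crossing is at x = -2.
(c) The integer polynomial consistent with all of this is the stated p.

x + 3*y - z + 2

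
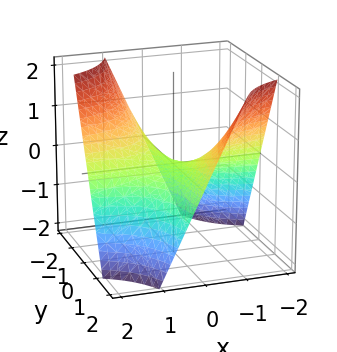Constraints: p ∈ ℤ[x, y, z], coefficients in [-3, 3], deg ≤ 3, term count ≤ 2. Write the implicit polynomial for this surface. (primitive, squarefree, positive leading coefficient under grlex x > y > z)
x*y + z

First, degree: a saddle surface; a quadric, so deg p = 2.
Then, observable constraints: the visible x-axis segment lies entirely on the surface; it crosses the z-axis at the gridline z = 0.
Finally, these observations pin down the coefficients. Check: (0, -2, 0) on the y-axis lies on the surface, and p(0, -2, 0) = 0. ✓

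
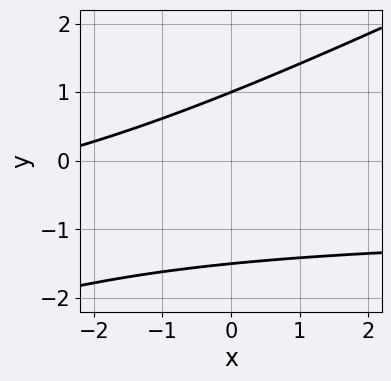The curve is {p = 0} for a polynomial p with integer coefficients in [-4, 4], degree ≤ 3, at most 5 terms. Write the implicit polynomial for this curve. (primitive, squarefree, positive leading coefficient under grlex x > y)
x*y - 2*y^2 + x - y + 3

First, the degree is 2 — a generic line meets the curve in up to 2 points.
Then, checking where it meets the axes: no x-intercept at any integer in the box; one y-axis crossing is at y = 1.
Finally, matching integer coefficients to the picture gives p.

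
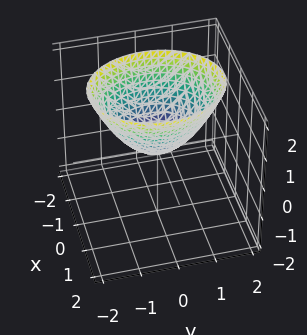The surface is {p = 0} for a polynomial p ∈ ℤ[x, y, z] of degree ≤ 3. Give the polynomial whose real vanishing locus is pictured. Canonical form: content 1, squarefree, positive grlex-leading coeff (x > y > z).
1. The degree is 2 — a paraboloid; a quadric.
2. Symmetries: it's symmetric under y → −y, forcing even powers of y; mirror symmetry x ↦ −x ⇒ only even powers of x.
3. Against the integer gridlines: it meets the x-axis at x = 0 (among the integer gridlines); it meets the z-axis at z = 0 (among the integer gridlines); it crosses the y-axis at the gridline y = 0.
4. Putting this together gives p.

3*x^2 + 2*y^2 - 3*z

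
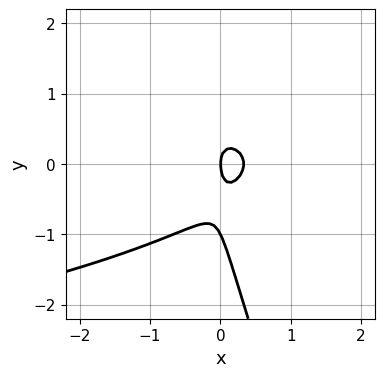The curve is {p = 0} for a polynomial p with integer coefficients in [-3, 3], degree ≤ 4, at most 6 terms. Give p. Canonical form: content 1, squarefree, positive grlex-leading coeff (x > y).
3*x*y^2 + y^3 + 3*x^2 + y^2 - x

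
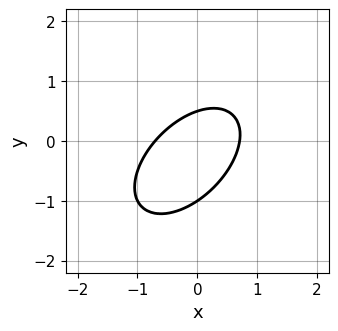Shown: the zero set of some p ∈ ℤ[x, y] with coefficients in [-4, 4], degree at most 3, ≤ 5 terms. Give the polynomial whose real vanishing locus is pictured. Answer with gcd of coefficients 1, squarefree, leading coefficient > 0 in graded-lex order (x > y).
2*x^2 - 2*x*y + 2*y^2 + y - 1

deg p = 2. A generic line meets the curve in up to 2 points.
Against the integer gridlines: it crosses the y-axis at the gridline y = -1.
The integer polynomial consistent with all of this is the stated p.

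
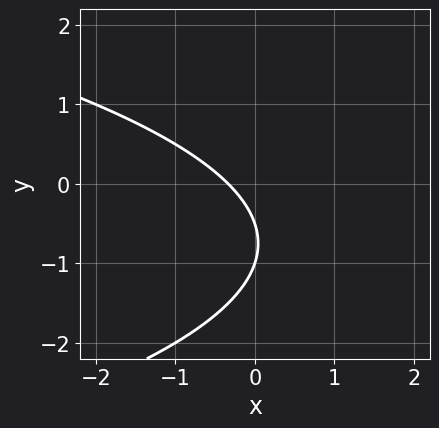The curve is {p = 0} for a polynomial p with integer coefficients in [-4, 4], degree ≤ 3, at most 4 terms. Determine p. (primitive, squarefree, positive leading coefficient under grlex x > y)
Degree: the shape is more complex than any degree-1 curve, so deg p = 2.
From the axis intercepts and sections: it crosses the y-axis at the gridline y = -1.
Matching integer coefficients to the picture gives p.

2*y^2 + 3*x + 3*y + 1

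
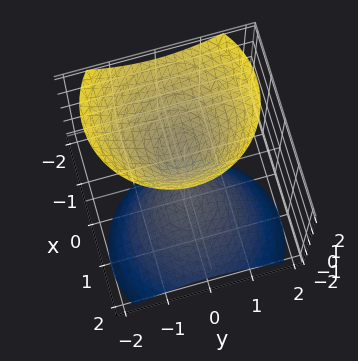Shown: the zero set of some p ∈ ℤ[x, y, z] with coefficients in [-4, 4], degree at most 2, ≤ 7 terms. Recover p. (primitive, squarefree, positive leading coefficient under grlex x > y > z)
First, I count 2 distinct pieces. Treating them together as one polynomial.
Next, degree: a generic line meets the surface in up to 2 points, so deg p = 2.
Next, from the axis intercepts and sections: no y-intercept at any integer in the box; no x-intercept at any integer in the box.
Finally, assembling these constraints gives the stated polynomial.

3*x^2 + 3*x*z + 3*y^2 - 2*z^2 + 1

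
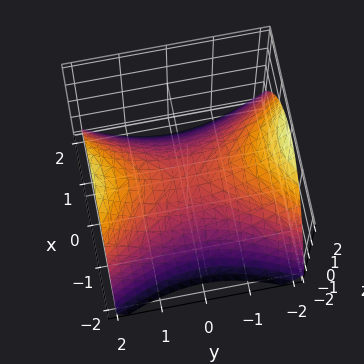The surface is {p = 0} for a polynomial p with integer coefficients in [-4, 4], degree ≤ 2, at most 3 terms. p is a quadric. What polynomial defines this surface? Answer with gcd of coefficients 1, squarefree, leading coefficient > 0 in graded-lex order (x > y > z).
(a) deg p = 2. A hyperbolic paraboloid; a quadric.
(b) Symmetries: the x ↦ −x reflection is a symmetry, so x appears only in even powers; mirror symmetry y ↦ −y ⇒ only even powers of y.
(c) From the visible intercepts: it crosses the z-axis at the gridline z = 0; one x-axis crossing is at x = 0.
(d) Solving for integer coefficients yields p as stated.

2*x^2 - y^2 + 3*z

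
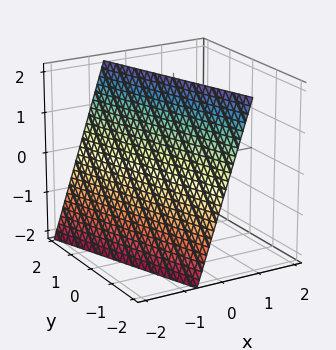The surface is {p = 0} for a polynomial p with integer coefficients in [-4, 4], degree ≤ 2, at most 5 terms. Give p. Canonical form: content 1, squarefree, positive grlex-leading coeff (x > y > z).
3*x + y - z + 2

1. deg p = 1.
2. From the axis intercepts and sections: it meets the z-axis at z = 2 (among the integer gridlines); it meets the y-axis at y = -2 (among the integer gridlines).
3. The integer polynomial consistent with all of this is the stated p.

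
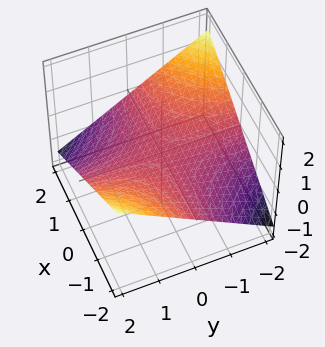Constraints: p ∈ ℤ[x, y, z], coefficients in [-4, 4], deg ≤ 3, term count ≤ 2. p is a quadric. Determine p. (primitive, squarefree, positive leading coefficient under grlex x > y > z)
Degree: a saddle surface; a quadric, so deg p = 2.
Checking where it meets the axes: every point of the y-axis in the box is on the surface; it crosses the z-axis at the gridline z = 0; every point of the x-axis in the box is on the surface.
Fitting integer coefficients to these (and the overall shape) gives p.

x*y + 3*z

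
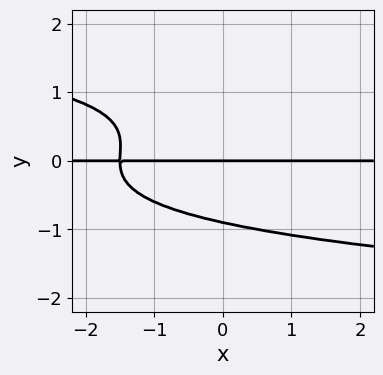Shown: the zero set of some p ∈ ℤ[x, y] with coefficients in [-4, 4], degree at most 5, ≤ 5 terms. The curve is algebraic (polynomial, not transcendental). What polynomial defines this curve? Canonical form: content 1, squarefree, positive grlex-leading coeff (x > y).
3*y^4 - y^3 + 2*x*y + 3*y

First, degree: a generic line meets the curve in up to 4 points, so deg p = 4.
Then, from the axis intercepts and sections: every point of the x-axis in the box is on the curve; one y-axis crossing is at y = 0.
Finally, solving for integer coefficients yields p as stated.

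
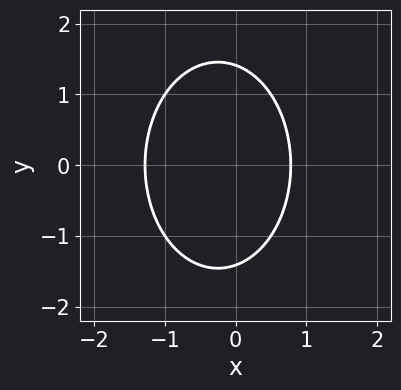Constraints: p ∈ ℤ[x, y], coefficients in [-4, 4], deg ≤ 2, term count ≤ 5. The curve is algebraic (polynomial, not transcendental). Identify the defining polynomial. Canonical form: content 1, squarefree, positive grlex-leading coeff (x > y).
2*x^2 + y^2 + x - 2

1. deg p = 2. No degree-1 curve has this shape.
2. Symmetries: it's symmetric under y → −y, forcing even powers of y.
3. Fitting integer coefficients to these (and the overall shape) gives p.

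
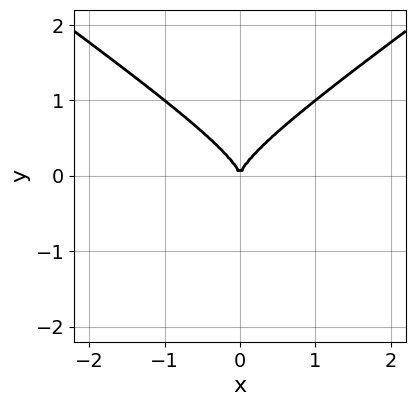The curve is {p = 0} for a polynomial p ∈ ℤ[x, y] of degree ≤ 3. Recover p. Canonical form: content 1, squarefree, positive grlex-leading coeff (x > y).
x^2*y - 2*y^3 + x^2

(a) deg p = 3. No degree-2 curve has this shape.
(b) Symmetries: the x ↦ −x reflection is a symmetry, so x appears only in even powers.
(c) Against the integer gridlines: one y-axis crossing is at y = 0; it meets the x-axis at x = 0 (among the integer gridlines).
(d) Matching integer coefficients to the picture gives p.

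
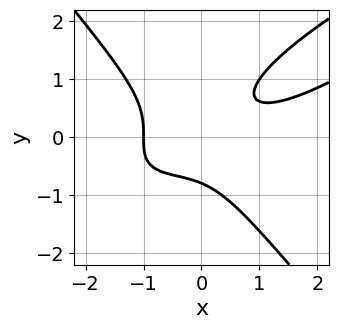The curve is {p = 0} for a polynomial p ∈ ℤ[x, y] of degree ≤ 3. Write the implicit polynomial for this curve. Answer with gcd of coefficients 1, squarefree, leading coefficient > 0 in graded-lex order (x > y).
x^3 - 2*x^2*y + 2*y^3 - 2*x*y + 1

1. deg p = 3.
2. Reading off the gridlines: one x-axis crossing is at x = -1.
3. Putting this together gives p.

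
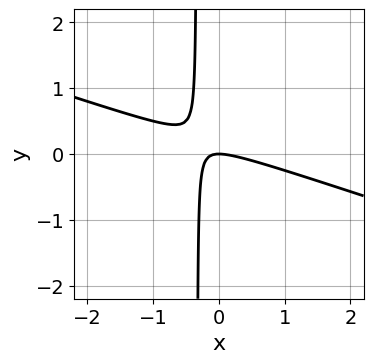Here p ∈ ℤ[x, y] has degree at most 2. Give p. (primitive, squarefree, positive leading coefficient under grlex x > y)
1. Degree: the shape is more complex than any degree-1 curve, so deg p = 2.
2. Observable constraints: it meets the x-axis at x = 0 (among the integer gridlines); one y-axis crossing is at y = 0.
3. These observations pin down the coefficients.

x^2 + 3*x*y + y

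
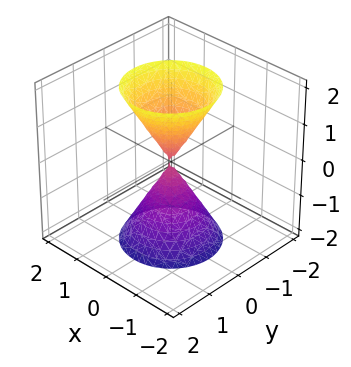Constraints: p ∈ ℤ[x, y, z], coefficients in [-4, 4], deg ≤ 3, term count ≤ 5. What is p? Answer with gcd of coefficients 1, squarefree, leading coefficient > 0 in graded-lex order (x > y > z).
First, I count 2 distinct pieces. Treating them together as one polynomial.
Then, degree: two nappes meeting at a single point; a quadric, so deg p = 2.
Next, symmetries: rotational symmetry about the z-axis ⇒ p depends on x, y only through x² + y²; it's symmetric under z → −z, forcing even powers of z.
Next, from the visible intercepts: it meets the y-axis at y = 0 (among the integer gridlines); one z-axis crossing is at z = 0; it crosses the x-axis at the gridline x = 0; a circular section at z = -1 has radius between 0 and 1.
Finally, the integer polynomial consistent with all of this is the stated p.

3*x^2 + 3*y^2 - z^2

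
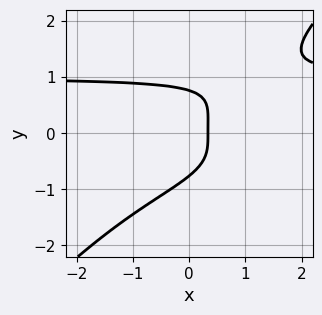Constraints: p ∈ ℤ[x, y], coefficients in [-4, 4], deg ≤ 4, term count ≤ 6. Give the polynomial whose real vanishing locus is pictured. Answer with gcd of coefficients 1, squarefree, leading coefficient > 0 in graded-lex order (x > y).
3*x*y^3 - 3*y^4 - 3*x + 1

deg p = 4.
Solving for integer coefficients yields p as stated.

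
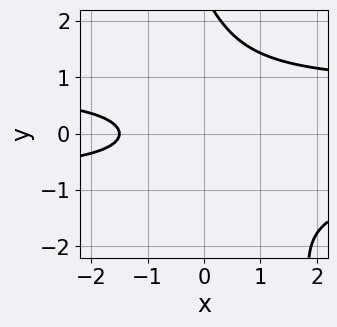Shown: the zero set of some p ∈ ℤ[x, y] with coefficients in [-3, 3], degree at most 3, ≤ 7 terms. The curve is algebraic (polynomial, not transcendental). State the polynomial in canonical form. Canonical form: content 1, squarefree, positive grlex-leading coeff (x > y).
3*x*y^2 + y^3 - 2*y^2 - 2*x - 3

The degree is 3 — the shape is more complex than any degree-2 curve.
From the axis intercepts and sections: no y-intercept at any integer in the box.
Together with the visible shape, these determine p as stated.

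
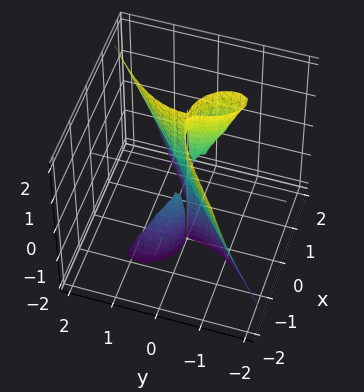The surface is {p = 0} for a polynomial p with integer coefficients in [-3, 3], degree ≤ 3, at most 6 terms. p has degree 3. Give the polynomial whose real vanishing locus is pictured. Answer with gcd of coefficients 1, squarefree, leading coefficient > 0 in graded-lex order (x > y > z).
(a) The picture has 2 separate pieces.
(b) deg p = 3.
(c) From the visible intercepts: one x-axis crossing is at x = 0; it meets the y-axis at y = 0 (among the integer gridlines); the visible z-axis segment lies entirely on the surface.
(d) These observations pin down the coefficients.

3*x^3 - 2*x^2*y + 3*x*y*z - 2*y^3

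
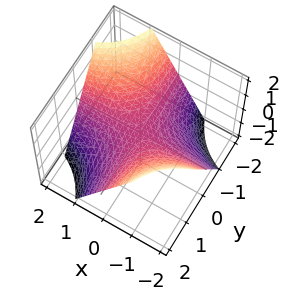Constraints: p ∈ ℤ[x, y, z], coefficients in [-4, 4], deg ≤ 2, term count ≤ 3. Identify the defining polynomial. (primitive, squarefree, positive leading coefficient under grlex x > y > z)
First, deg p = 2. A hyperbolic paraboloid; a quadric.
Then, from the visible intercepts: every point of the x-axis in the box is on the surface; every point of the y-axis in the box is on the surface; one z-axis crossing is at z = 0.
Finally, together with the visible shape, these determine p as stated.

x*y + z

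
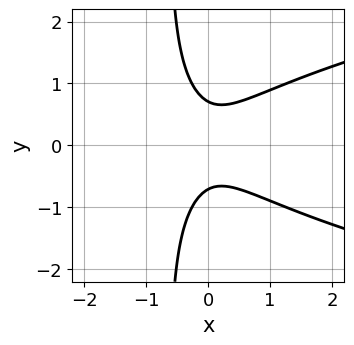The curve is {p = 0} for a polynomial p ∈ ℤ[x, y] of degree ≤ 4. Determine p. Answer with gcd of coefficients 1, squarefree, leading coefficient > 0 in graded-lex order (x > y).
3*x*y^2 - 3*x^2 + 2*y^2 - 1

The degree is 3 — the shape is more complex than any degree-2 curve.
Symmetries: the y ↦ −y reflection is a symmetry, so y appears only in even powers.
Against the integer gridlines: no x-intercept at any integer in the box.
Fitting integer coefficients to these (and the overall shape) gives p.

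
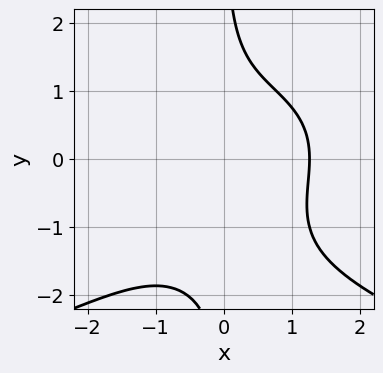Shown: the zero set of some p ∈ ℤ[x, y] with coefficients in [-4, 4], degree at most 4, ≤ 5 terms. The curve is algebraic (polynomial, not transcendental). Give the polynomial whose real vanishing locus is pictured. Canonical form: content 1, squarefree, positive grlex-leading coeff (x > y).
(a) deg p = 4.
(b) From the visible intercepts: the curve avoids every integer y-axis point in the box.
(c) These observations pin down the coefficients.

x*y^3 + x^3 + x*y^2 - 2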